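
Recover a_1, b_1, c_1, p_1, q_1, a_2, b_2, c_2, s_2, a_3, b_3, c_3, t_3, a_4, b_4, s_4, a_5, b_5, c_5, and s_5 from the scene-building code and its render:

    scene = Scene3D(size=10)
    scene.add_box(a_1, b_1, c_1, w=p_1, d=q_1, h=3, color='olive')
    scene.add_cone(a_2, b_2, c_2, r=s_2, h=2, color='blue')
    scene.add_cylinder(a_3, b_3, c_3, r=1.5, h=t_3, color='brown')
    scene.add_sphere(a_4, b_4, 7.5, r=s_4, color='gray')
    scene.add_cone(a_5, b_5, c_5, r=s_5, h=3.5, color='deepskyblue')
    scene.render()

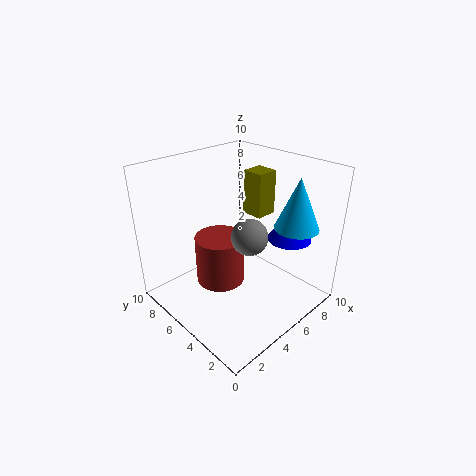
a_1 = 6; b_1 = 4; c_1 = 6.5; p_1 = 1.5; q_1 = 1.5; a_2 = 7.5; b_2 = 2.5; c_2 = 5; s_2 = 1.5; a_3 = 2.5; b_3 = 4; c_3 = 3.5; t_3 = 3; a_4 = 2.5; b_4 = 1.5; s_4 = 1; a_5 = 7.5; b_5 = 2; c_5 = 6; s_5 = 1.5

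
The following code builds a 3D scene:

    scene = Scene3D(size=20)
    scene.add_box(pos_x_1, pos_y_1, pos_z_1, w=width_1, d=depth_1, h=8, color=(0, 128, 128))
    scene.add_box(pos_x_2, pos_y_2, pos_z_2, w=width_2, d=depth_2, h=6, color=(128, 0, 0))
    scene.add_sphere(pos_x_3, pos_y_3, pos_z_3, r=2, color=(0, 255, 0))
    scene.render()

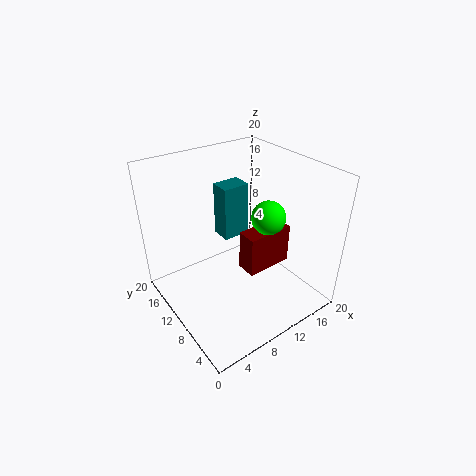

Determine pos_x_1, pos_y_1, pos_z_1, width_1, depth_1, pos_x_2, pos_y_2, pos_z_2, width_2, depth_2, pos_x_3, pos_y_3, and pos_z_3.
pos_x_1 = 10, pos_y_1 = 13, pos_z_1 = 8, width_1 = 4, depth_1 = 3, pos_x_2 = 11, pos_y_2 = 8, pos_z_2 = 4, width_2 = 7, depth_2 = 3, pos_x_3 = 10, pos_y_3 = 4, pos_z_3 = 16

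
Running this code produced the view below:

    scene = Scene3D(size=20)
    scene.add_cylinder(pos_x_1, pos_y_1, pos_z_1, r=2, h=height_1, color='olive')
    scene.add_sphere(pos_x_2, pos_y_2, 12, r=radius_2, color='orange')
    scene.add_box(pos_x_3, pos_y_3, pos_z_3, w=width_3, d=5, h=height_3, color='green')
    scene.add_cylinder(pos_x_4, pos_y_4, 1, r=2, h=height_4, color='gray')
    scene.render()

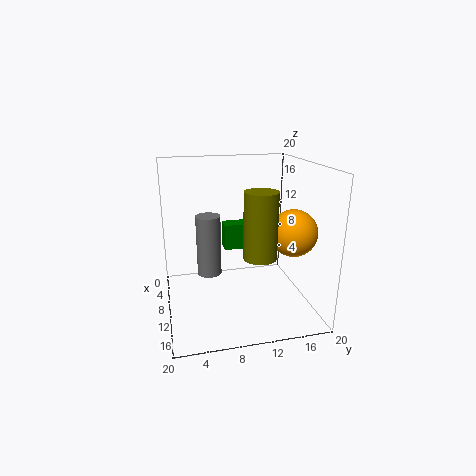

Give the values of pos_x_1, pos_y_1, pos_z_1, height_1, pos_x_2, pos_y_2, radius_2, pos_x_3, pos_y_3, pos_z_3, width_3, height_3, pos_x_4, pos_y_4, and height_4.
pos_x_1 = 17, pos_y_1 = 11, pos_z_1 = 10, height_1 = 8, pos_x_2 = 15, pos_y_2 = 16, radius_2 = 3, pos_x_3 = 14, pos_y_3 = 7, pos_z_3 = 11, width_3 = 2, height_3 = 3, pos_x_4 = 2, pos_y_4 = 7, height_4 = 10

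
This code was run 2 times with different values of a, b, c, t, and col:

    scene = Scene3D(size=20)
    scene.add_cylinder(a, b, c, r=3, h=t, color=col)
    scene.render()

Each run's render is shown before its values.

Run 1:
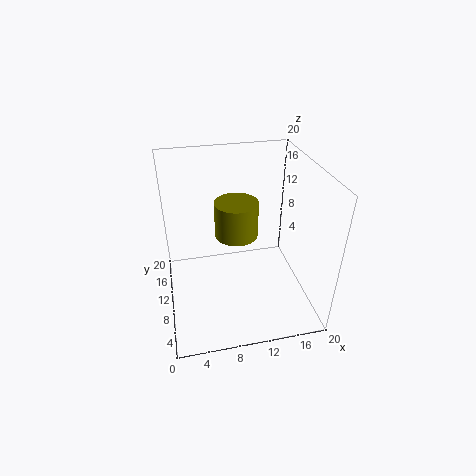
a = 10, b = 11, c = 10, t = 5, col = 'olive'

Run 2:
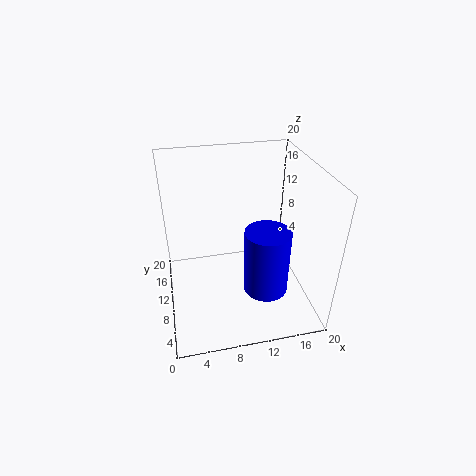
a = 13, b = 6, c = 4, t = 9, col = 'blue'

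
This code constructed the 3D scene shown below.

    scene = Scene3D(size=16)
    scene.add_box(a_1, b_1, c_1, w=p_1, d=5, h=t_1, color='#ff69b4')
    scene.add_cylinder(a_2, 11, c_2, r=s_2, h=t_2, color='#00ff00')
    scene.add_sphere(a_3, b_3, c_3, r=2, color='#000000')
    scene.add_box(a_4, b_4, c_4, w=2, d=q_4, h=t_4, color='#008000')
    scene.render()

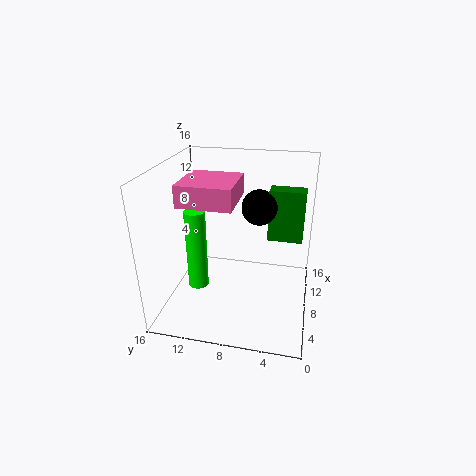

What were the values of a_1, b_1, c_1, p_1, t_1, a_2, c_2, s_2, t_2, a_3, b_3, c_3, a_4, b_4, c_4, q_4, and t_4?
a_1 = 1, b_1 = 7, c_1 = 14, p_1 = 5, t_1 = 2, a_2 = 3, c_2 = 5, s_2 = 1, t_2 = 8, a_3 = 10, b_3 = 6, c_3 = 11, a_4 = 10, b_4 = 1, c_4 = 7, q_4 = 4, t_4 = 6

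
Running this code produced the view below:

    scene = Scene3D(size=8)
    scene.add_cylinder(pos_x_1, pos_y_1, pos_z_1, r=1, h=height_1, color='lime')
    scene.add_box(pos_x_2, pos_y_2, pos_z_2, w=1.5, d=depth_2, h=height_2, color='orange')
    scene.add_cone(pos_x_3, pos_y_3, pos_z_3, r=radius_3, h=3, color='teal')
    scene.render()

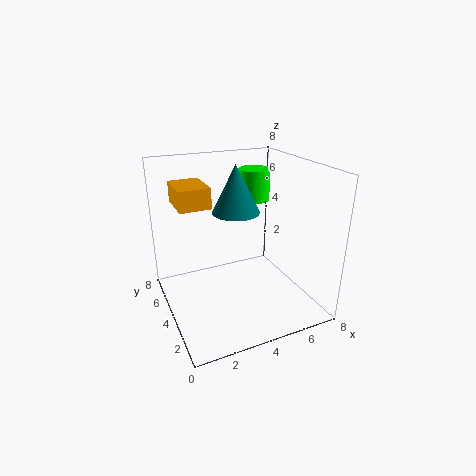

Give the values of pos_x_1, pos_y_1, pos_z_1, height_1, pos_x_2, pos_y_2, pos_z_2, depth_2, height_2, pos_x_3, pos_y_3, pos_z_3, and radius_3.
pos_x_1 = 6.5; pos_y_1 = 7; pos_z_1 = 5; height_1 = 2; pos_x_2 = 0.5; pos_y_2 = 2.5; pos_z_2 = 6.5; depth_2 = 2; height_2 = 1; pos_x_3 = 5; pos_y_3 = 6.5; pos_z_3 = 4.5; radius_3 = 1.5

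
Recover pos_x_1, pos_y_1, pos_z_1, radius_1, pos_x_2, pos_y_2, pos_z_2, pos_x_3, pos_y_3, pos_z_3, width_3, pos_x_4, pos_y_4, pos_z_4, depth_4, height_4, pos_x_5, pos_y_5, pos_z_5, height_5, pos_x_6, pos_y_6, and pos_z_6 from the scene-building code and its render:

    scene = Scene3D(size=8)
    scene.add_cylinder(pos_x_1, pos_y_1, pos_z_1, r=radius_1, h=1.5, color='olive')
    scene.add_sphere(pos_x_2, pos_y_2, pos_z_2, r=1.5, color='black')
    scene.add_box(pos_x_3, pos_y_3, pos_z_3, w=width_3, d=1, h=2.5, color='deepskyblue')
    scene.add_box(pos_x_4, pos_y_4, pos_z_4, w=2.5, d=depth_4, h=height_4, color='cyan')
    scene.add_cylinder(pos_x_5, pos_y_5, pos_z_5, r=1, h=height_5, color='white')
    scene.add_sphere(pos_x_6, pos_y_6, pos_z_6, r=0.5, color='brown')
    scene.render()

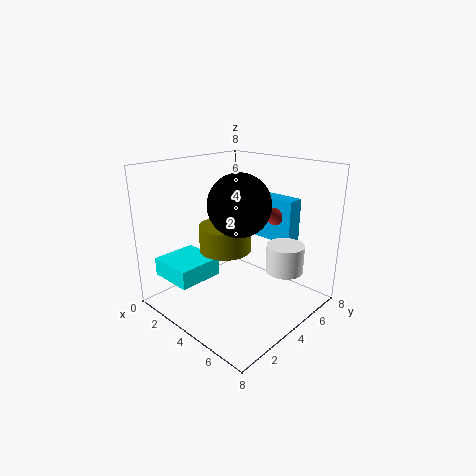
pos_x_1 = 3; pos_y_1 = 4; pos_z_1 = 3; radius_1 = 1.5; pos_x_2 = 5.5; pos_y_2 = 2.5; pos_z_2 = 6.5; pos_x_3 = 3.5; pos_y_3 = 6; pos_z_3 = 3.5; width_3 = 2.5; pos_x_4 = 1; pos_y_4 = 0.5; pos_z_4 = 2; depth_4 = 2.5; height_4 = 1; pos_x_5 = 6.5; pos_y_5 = 5; pos_z_5 = 2.5; height_5 = 1.5; pos_x_6 = 5; pos_y_6 = 6; pos_z_6 = 5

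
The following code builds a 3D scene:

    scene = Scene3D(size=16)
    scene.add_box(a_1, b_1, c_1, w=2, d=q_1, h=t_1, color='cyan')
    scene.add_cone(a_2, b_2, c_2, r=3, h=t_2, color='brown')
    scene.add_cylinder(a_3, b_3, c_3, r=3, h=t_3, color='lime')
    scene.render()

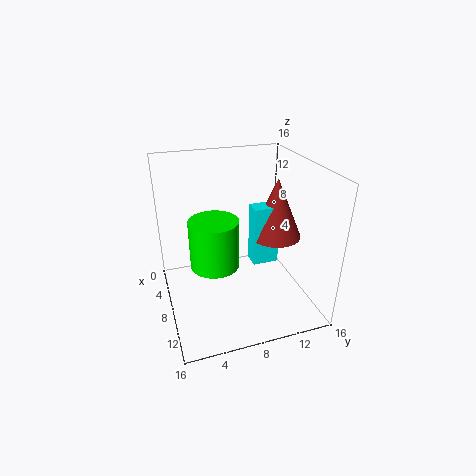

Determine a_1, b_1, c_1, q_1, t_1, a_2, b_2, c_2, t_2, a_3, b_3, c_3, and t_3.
a_1 = 6
b_1 = 10
c_1 = 4
q_1 = 3
t_1 = 7
a_2 = 7
b_2 = 13
c_2 = 7
t_2 = 7
a_3 = 5
b_3 = 6
c_3 = 3
t_3 = 6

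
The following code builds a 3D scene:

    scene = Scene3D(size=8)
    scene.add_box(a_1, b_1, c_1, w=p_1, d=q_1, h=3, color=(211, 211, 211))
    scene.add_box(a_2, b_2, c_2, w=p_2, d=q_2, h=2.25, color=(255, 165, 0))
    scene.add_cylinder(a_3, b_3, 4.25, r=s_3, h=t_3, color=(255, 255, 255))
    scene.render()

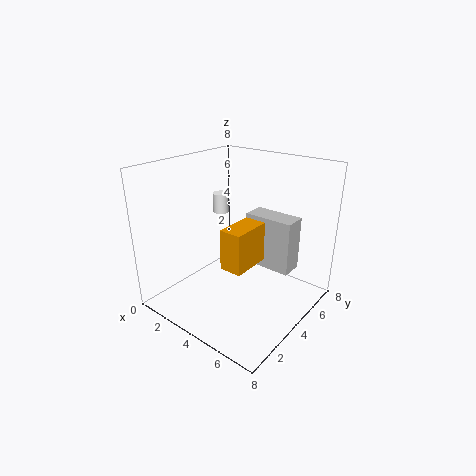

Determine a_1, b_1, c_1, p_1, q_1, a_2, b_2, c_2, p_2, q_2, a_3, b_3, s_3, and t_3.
a_1 = 4, b_1 = 4.75, c_1 = 2.25, p_1 = 2.75, q_1 = 1.25, a_2 = 4, b_2 = 2.5, c_2 = 2.75, p_2 = 1.25, q_2 = 2.5, a_3 = 1, b_3 = 6, s_3 = 0.5, t_3 = 1.25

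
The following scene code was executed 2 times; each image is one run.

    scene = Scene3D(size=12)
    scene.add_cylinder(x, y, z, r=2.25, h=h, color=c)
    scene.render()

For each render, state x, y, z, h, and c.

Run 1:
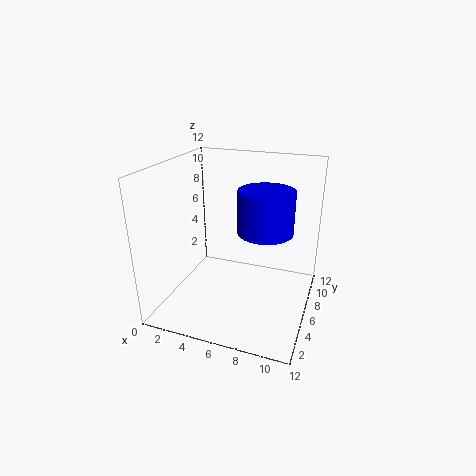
x = 8.25, y = 6.25, z = 6.75, h = 3.5, c = 'blue'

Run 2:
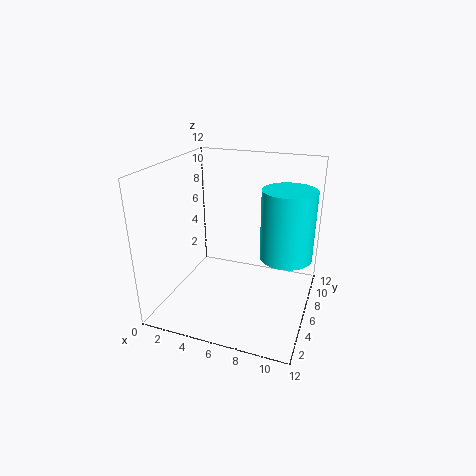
x = 9.75, y = 7.75, z = 4, h = 6, c = 'cyan'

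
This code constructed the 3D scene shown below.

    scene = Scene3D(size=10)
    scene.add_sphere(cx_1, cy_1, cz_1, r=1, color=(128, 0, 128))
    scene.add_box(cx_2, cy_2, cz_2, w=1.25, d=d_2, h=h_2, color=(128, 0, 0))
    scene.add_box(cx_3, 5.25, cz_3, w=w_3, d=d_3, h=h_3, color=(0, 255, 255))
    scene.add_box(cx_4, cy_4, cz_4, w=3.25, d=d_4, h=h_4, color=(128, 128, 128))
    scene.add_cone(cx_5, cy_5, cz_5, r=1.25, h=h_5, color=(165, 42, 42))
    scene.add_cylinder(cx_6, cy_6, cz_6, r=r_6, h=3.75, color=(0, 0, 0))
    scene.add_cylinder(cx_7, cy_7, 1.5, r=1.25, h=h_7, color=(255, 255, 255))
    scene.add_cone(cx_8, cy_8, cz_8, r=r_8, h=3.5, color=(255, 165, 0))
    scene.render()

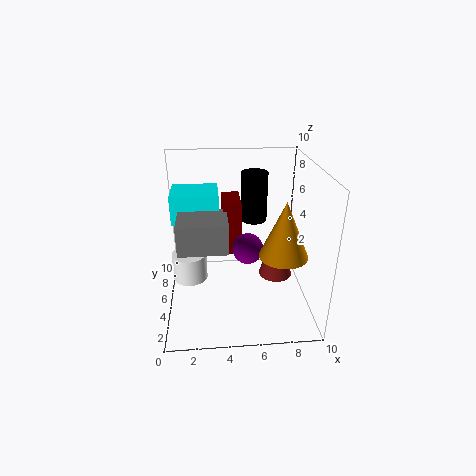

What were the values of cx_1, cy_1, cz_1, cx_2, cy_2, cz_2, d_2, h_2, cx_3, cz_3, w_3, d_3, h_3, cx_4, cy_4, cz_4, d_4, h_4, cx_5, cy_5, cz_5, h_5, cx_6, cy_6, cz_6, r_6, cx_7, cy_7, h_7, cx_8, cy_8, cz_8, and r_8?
cx_1 = 5.5, cy_1 = 3.5, cz_1 = 5, cx_2 = 4, cy_2 = 5, cz_2 = 3.75, d_2 = 2.5, h_2 = 3.75, cx_3 = 0.5, cz_3 = 6, w_3 = 3.25, d_3 = 2.75, h_3 = 2, cx_4 = 1, cy_4 = 2.75, cz_4 = 5, d_4 = 2.75, h_4 = 2, cx_5 = 8, cy_5 = 6, cz_5 = 1.25, h_5 = 4.5, cx_6 = 6.5, cy_6 = 8, cz_6 = 5, r_6 = 1, cx_7 = 1.5, cy_7 = 5.75, h_7 = 2, cx_8 = 7.5, cy_8 = 2, cz_8 = 5.25, r_8 = 1.5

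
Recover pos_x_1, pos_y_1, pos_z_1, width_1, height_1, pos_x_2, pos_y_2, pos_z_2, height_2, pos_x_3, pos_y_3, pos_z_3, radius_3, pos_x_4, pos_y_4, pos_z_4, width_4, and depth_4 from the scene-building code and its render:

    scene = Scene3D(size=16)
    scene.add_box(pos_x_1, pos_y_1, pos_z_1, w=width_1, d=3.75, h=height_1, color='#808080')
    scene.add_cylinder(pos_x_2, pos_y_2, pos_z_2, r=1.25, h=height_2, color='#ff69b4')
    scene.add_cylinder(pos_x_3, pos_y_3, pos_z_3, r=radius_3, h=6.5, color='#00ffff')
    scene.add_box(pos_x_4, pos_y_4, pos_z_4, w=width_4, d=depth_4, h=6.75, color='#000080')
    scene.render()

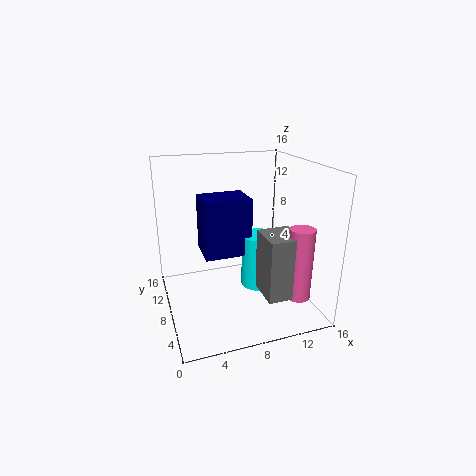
pos_x_1 = 9, pos_y_1 = 1.25, pos_z_1 = 3.5, width_1 = 3.5, height_1 = 6.5, pos_x_2 = 12.5, pos_y_2 = 2, pos_z_2 = 3.25, height_2 = 7.5, pos_x_3 = 11, pos_y_3 = 9.25, pos_z_3 = 1, radius_3 = 2, pos_x_4 = 4.5, pos_y_4 = 8.75, pos_z_4 = 5.25, width_4 = 5.5, depth_4 = 4.25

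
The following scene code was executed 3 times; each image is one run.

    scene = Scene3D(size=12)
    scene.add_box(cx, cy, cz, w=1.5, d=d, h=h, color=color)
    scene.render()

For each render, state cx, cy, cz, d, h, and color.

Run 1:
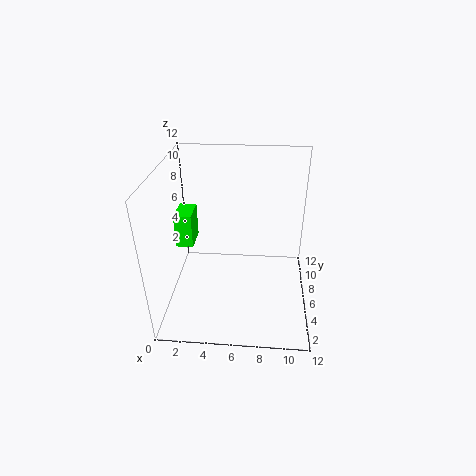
cx = 0.5, cy = 6.5, cz = 4.5, d = 2.5, h = 3, color = 'lime'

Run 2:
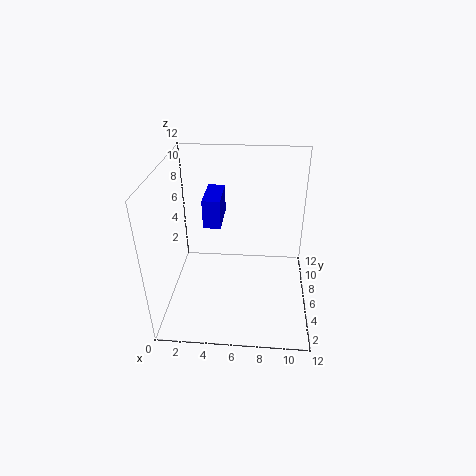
cx = 3, cy = 6.5, cz = 6.5, d = 3.5, h = 2.5, color = 'blue'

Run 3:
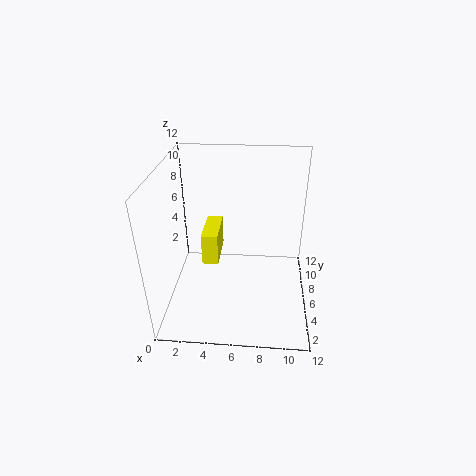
cx = 2.5, cy = 7.5, cz = 2, d = 4, h = 3, color = 'yellow'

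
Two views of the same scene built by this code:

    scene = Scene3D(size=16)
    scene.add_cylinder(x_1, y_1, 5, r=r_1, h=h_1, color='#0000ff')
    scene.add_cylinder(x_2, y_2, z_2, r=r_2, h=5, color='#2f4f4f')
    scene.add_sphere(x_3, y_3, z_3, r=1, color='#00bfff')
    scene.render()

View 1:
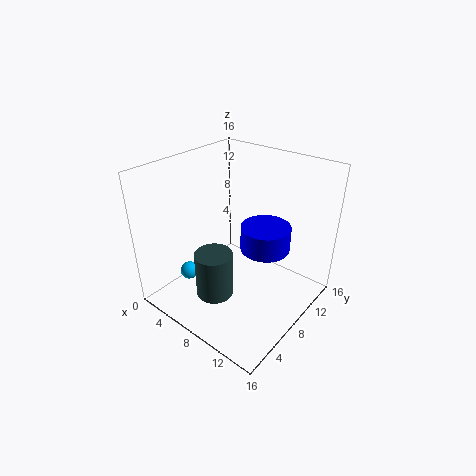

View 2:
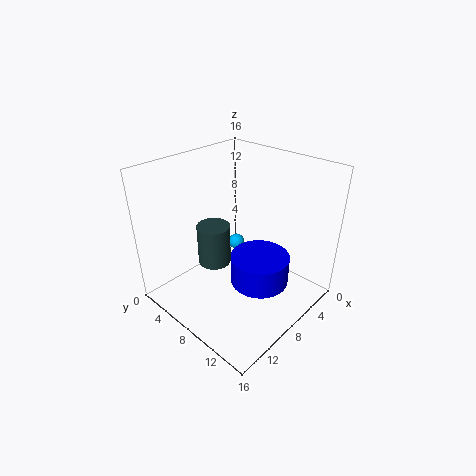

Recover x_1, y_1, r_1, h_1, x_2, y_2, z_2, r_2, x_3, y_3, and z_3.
x_1 = 9, y_1 = 12, r_1 = 3, h_1 = 3, x_2 = 8, y_2 = 4, z_2 = 3, r_2 = 2, x_3 = 4, y_3 = 4, z_3 = 4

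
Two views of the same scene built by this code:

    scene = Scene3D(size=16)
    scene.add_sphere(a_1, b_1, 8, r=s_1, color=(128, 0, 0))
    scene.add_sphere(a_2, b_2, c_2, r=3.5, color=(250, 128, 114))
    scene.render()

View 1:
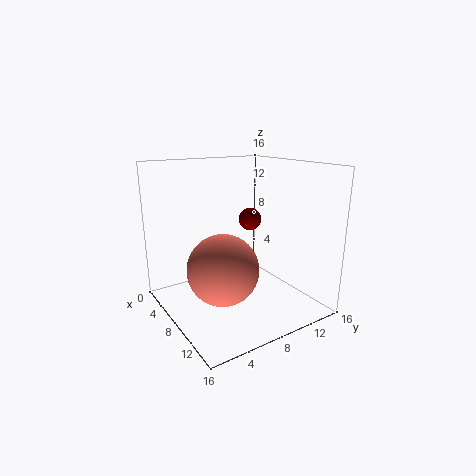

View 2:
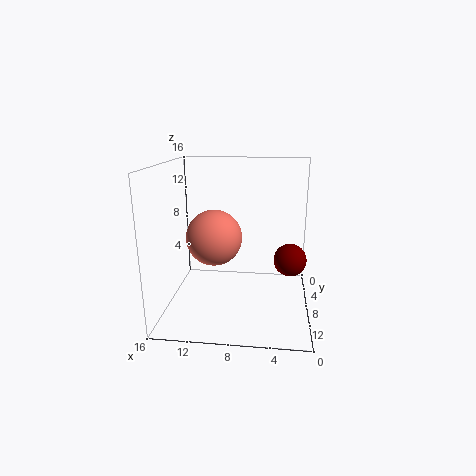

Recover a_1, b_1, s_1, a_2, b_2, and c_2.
a_1 = 2.5; b_1 = 13.5; s_1 = 1.5; a_2 = 11.5; b_2 = 4; c_2 = 6.5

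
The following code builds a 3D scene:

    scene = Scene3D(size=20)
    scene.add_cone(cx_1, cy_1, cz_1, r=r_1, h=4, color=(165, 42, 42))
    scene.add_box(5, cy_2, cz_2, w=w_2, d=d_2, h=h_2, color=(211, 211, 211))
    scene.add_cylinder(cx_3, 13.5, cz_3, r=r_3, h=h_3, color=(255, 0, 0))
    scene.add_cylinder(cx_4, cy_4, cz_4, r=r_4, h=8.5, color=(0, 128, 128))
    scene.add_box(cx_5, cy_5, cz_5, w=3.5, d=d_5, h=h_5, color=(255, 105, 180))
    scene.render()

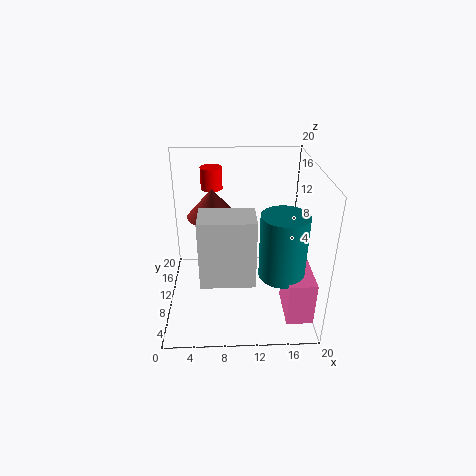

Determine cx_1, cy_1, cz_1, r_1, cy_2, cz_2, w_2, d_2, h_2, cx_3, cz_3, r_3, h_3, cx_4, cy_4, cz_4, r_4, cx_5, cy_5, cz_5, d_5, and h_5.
cx_1 = 6.5; cy_1 = 12; cz_1 = 12.5; r_1 = 3.5; cy_2 = 3.5; cz_2 = 6.5; w_2 = 7; d_2 = 4.5; h_2 = 9; cx_3 = 6.5; cz_3 = 16; r_3 = 1.5; h_3 = 3; cx_4 = 15.5; cy_4 = 5.5; cz_4 = 7; r_4 = 3; cx_5 = 16; cy_5 = 2; cz_5 = 1.5; d_5 = 6; h_5 = 6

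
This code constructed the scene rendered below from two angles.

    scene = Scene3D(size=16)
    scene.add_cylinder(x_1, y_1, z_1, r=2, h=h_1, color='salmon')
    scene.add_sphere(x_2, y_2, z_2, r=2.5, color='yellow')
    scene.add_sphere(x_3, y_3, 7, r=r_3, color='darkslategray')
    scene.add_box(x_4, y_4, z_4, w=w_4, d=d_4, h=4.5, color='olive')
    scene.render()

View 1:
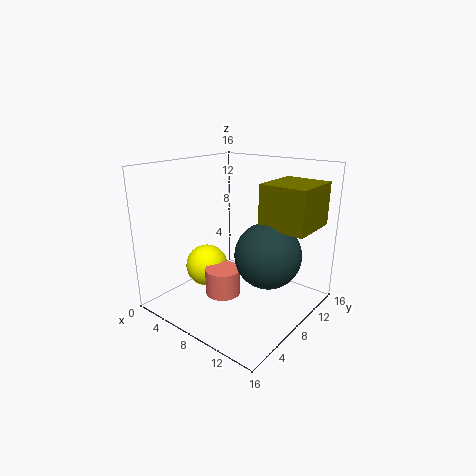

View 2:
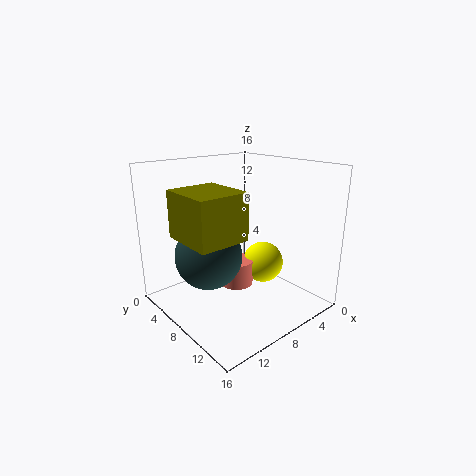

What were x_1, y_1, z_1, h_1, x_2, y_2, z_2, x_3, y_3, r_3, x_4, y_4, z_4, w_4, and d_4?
x_1 = 7, y_1 = 6.5, z_1 = 1.5, h_1 = 3, x_2 = 3.5, y_2 = 7.5, z_2 = 3.5, x_3 = 12, y_3 = 8, r_3 = 3.5, x_4 = 11, y_4 = 7.5, z_4 = 10, w_4 = 5, d_4 = 5.5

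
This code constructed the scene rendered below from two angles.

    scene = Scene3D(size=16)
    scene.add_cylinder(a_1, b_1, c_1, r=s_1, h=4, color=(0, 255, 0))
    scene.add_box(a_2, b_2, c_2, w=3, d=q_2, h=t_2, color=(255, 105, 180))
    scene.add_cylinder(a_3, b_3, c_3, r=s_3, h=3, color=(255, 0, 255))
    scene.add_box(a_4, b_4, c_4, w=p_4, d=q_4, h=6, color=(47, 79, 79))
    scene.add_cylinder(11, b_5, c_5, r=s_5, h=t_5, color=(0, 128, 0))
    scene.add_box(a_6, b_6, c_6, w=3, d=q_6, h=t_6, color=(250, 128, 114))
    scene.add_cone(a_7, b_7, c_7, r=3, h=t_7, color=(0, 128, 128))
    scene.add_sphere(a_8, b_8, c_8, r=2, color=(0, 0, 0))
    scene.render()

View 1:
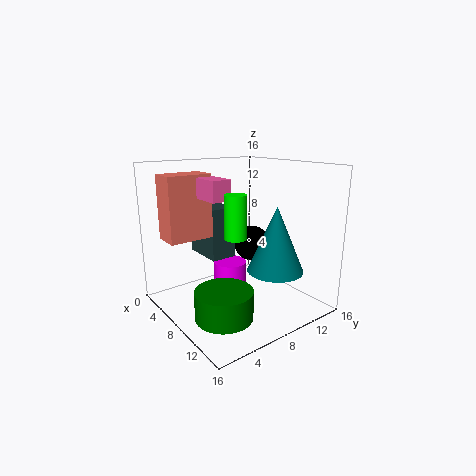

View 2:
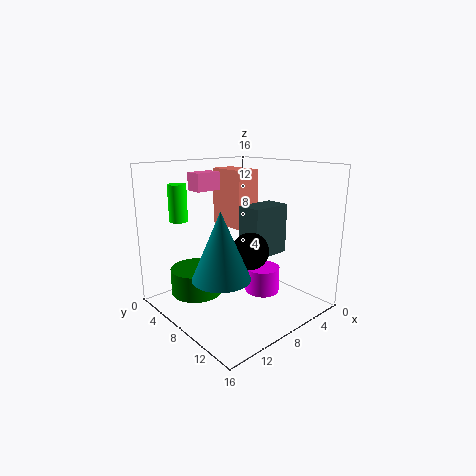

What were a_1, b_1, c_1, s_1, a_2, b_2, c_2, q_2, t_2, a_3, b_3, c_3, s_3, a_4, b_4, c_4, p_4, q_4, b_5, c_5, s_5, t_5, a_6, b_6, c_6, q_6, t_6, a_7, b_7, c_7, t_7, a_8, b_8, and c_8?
a_1 = 13
b_1 = 4
c_1 = 10
s_1 = 1
a_2 = 8
b_2 = 3
c_2 = 13
q_2 = 2
t_2 = 2
a_3 = 5
b_3 = 9
c_3 = 1
s_3 = 2
a_4 = 1
b_4 = 6
c_4 = 5
p_4 = 5
q_4 = 3
b_5 = 4
c_5 = 1
s_5 = 3
t_5 = 3
a_6 = 3
b_6 = 1
c_6 = 8
q_6 = 5
t_6 = 7
a_7 = 12
b_7 = 10
c_7 = 5
t_7 = 7
a_8 = 8
b_8 = 10
c_8 = 7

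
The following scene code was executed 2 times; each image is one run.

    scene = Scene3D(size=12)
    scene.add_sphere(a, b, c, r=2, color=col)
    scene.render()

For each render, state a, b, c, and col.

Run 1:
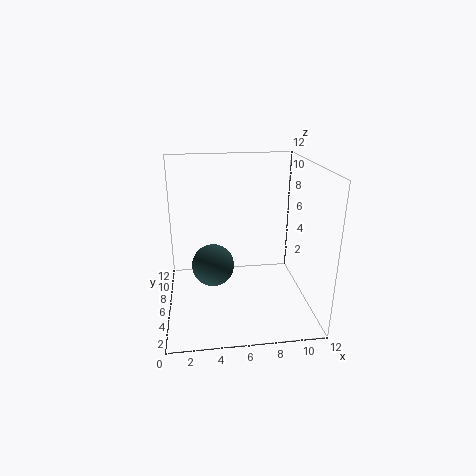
a = 4, b = 9, c = 2, col = 'darkslategray'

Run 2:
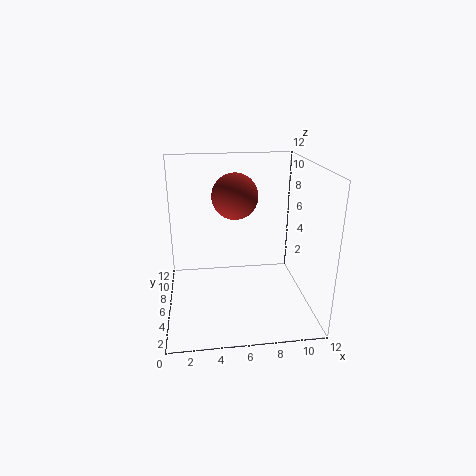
a = 6, b = 8, c = 9, col = 'brown'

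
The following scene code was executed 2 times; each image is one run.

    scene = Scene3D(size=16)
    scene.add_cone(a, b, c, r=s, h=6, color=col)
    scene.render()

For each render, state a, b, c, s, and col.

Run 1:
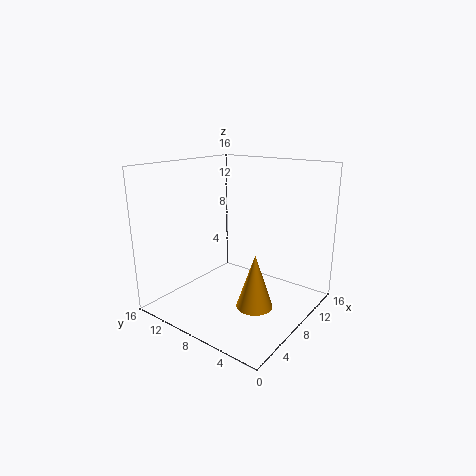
a = 7; b = 5; c = 1; s = 2; col = 'orange'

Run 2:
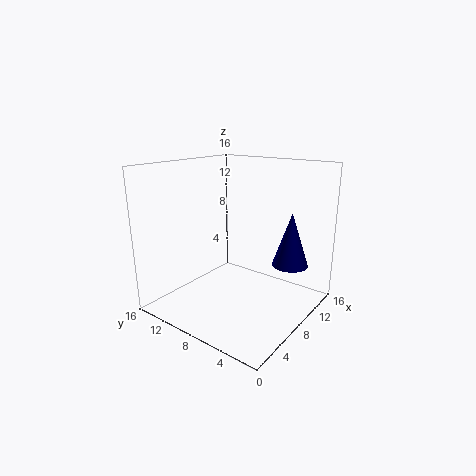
a = 11; b = 3; c = 5; s = 2; col = 'navy'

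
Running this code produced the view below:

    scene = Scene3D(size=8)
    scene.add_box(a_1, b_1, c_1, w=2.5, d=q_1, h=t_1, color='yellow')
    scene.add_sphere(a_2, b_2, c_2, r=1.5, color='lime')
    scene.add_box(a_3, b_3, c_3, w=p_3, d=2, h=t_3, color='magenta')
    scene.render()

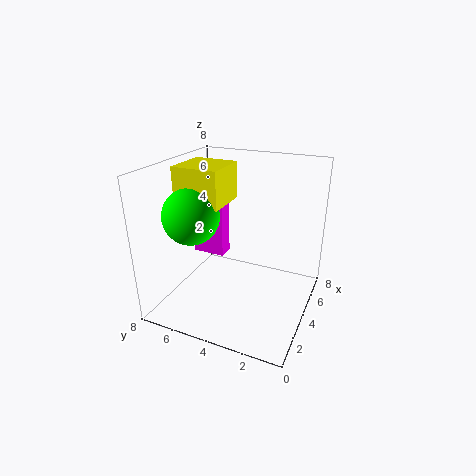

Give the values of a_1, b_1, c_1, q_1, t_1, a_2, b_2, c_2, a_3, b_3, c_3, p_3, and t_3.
a_1 = 2.5; b_1 = 4.5; c_1 = 6; q_1 = 2.5; t_1 = 2; a_2 = 2.5; b_2 = 6; c_2 = 5.5; a_3 = 5; b_3 = 5.5; c_3 = 2; p_3 = 1; t_3 = 3.5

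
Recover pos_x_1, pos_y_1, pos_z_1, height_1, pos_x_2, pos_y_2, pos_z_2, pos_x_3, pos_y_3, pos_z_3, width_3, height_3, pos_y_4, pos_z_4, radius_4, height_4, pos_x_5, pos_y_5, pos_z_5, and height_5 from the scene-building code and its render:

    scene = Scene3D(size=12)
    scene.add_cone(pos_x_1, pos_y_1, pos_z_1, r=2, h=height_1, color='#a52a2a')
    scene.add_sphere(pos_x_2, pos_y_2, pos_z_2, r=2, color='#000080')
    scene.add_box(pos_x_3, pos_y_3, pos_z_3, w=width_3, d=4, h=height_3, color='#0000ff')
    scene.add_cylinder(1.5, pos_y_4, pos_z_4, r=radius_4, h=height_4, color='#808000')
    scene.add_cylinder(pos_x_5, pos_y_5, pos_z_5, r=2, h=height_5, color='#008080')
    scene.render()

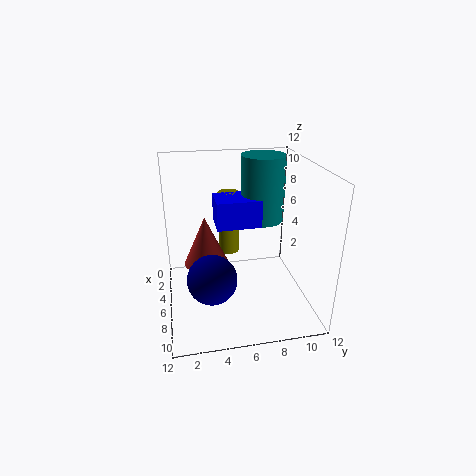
pos_x_1 = 3.5, pos_y_1 = 3.5, pos_z_1 = 2.5, height_1 = 4.5, pos_x_2 = 8, pos_y_2 = 3.5, pos_z_2 = 3.5, pos_x_3 = 1.5, pos_y_3 = 4.5, pos_z_3 = 6, width_3 = 3, height_3 = 2.5, pos_y_4 = 6, pos_z_4 = 2.5, radius_4 = 1, height_4 = 6, pos_x_5 = 2.5, pos_y_5 = 9, pos_z_5 = 6, height_5 = 6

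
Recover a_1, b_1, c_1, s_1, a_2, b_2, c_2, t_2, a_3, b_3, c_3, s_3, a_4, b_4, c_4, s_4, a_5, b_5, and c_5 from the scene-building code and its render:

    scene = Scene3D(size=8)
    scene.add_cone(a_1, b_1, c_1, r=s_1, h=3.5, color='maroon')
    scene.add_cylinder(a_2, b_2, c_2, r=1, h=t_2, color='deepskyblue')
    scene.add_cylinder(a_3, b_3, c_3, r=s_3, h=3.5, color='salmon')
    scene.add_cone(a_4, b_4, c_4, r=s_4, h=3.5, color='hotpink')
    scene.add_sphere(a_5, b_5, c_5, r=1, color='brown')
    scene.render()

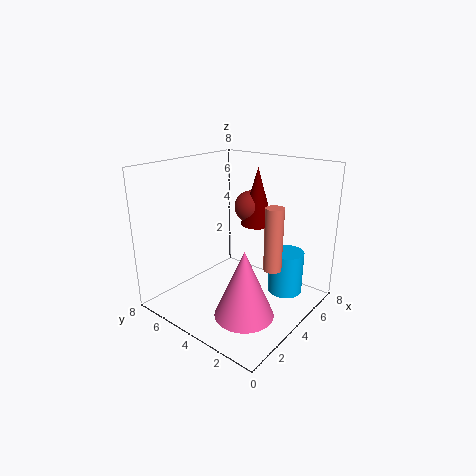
a_1 = 6.5; b_1 = 4.5; c_1 = 4; s_1 = 1; a_2 = 6; b_2 = 2; c_2 = 0.5; t_2 = 2.5; a_3 = 4.5; b_3 = 2; c_3 = 2.5; s_3 = 0.5; a_4 = 2; b_4 = 2; c_4 = 1; s_4 = 1.5; a_5 = 6.5; b_5 = 5; c_5 = 5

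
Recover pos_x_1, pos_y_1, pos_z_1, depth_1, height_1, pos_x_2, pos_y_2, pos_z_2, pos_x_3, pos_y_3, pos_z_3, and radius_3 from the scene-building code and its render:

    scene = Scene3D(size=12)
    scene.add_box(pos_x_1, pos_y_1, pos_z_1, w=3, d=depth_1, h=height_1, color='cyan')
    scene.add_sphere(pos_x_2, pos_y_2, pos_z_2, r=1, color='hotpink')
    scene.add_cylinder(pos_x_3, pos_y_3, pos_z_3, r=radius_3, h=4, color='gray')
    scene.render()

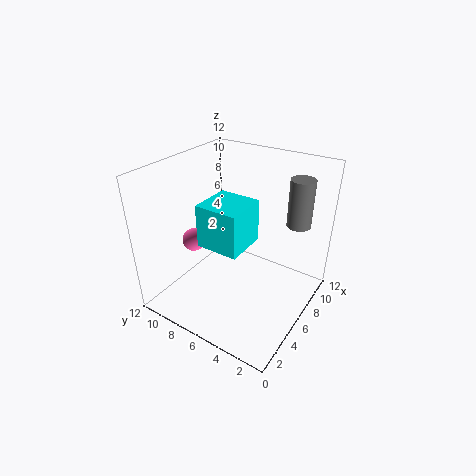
pos_x_1 = 1; pos_y_1 = 3; pos_z_1 = 8; depth_1 = 3; height_1 = 3; pos_x_2 = 5; pos_y_2 = 10; pos_z_2 = 5; pos_x_3 = 9; pos_y_3 = 2; pos_z_3 = 7; radius_3 = 1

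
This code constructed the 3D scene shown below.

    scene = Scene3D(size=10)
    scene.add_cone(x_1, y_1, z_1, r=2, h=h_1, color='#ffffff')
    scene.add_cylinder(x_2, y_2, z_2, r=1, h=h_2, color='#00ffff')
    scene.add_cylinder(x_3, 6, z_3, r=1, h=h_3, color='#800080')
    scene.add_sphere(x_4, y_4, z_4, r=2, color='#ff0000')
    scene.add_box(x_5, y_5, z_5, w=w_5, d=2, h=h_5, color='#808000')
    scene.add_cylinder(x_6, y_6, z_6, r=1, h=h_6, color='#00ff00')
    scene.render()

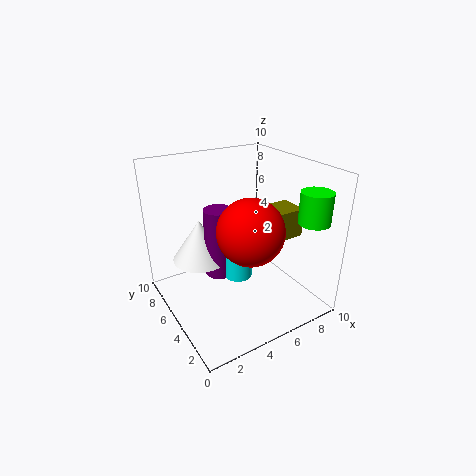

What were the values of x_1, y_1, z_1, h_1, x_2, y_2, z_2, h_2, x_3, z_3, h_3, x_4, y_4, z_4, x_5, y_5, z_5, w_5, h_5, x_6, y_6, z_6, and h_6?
x_1 = 3; y_1 = 7; z_1 = 3; h_1 = 3; x_2 = 5; y_2 = 5; z_2 = 2; h_2 = 2; x_3 = 4; z_3 = 2; h_3 = 5; x_4 = 4; y_4 = 2; z_4 = 7; x_5 = 7; y_5 = 3; z_5 = 5; w_5 = 2; h_5 = 2; x_6 = 8; y_6 = 1; z_6 = 7; h_6 = 2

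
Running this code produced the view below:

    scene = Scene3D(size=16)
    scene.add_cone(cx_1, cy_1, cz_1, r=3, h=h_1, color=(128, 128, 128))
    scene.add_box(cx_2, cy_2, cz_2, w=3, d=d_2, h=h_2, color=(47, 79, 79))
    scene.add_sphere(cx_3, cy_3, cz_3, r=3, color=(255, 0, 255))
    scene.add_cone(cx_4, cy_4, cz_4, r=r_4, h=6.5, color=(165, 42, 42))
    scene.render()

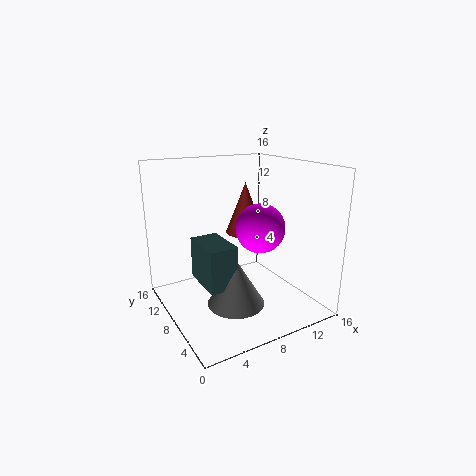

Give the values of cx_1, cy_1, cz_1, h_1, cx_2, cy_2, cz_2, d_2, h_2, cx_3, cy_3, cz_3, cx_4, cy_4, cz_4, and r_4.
cx_1 = 6
cy_1 = 5
cz_1 = 2
h_1 = 5
cx_2 = 3
cy_2 = 4.5
cz_2 = 4
d_2 = 5
h_2 = 4.5
cx_3 = 12
cy_3 = 9.5
cz_3 = 8
cx_4 = 12
cy_4 = 13
cz_4 = 6.5
r_4 = 2.5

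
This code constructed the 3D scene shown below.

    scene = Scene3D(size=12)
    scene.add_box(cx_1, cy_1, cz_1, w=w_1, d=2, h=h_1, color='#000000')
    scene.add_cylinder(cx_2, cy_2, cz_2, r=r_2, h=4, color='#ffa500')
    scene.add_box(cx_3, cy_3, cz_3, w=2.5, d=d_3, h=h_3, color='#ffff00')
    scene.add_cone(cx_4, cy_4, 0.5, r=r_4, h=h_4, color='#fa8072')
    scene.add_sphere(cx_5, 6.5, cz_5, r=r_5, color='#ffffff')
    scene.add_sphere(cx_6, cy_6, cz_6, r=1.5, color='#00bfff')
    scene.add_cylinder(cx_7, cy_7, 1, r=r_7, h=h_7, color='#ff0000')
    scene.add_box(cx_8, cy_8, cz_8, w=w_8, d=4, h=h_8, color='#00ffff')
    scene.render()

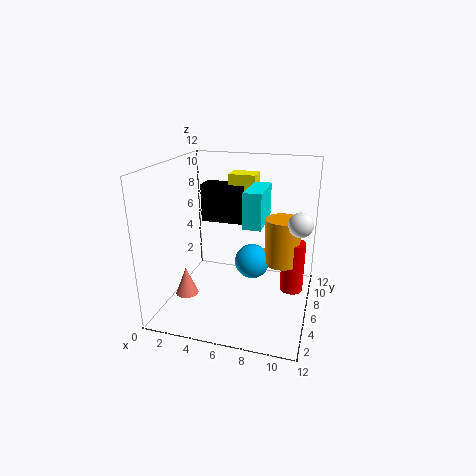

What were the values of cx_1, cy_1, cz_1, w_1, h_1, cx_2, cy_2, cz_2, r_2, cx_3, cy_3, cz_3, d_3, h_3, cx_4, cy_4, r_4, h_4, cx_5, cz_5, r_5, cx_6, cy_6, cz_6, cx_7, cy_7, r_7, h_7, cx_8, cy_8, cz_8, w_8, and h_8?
cx_1 = 1.5
cy_1 = 9
cz_1 = 6
w_1 = 4
h_1 = 3.5
cx_2 = 9.5
cy_2 = 7.5
cz_2 = 3.5
r_2 = 1.5
cx_3 = 4
cy_3 = 9.5
cz_3 = 7
d_3 = 2
h_3 = 3.5
cx_4 = 1.5
cy_4 = 5
r_4 = 1
h_4 = 2.5
cx_5 = 11
cz_5 = 7.5
r_5 = 1
cx_6 = 7
cy_6 = 7
cz_6 = 3.5
cx_7 = 10.5
cy_7 = 7.5
r_7 = 1
h_7 = 4.5
cx_8 = 6.5
cy_8 = 5.5
cz_8 = 7
w_8 = 1.5
h_8 = 3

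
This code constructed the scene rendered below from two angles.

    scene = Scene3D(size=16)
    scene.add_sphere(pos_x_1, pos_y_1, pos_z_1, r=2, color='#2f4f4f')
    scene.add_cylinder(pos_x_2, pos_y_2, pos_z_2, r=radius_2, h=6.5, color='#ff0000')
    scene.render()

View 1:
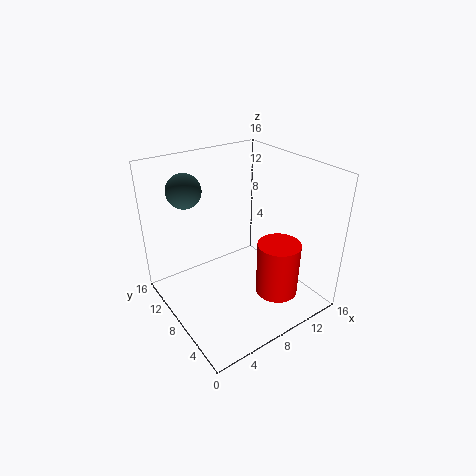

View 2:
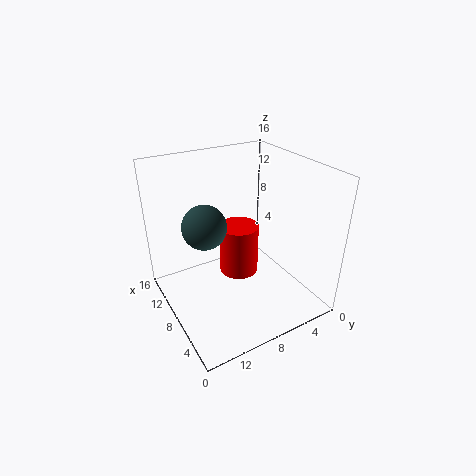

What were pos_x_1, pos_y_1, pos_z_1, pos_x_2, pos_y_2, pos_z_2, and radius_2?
pos_x_1 = 4.5; pos_y_1 = 13.5; pos_z_1 = 12.5; pos_x_2 = 12; pos_y_2 = 5.5; pos_z_2 = 0.5; radius_2 = 2.5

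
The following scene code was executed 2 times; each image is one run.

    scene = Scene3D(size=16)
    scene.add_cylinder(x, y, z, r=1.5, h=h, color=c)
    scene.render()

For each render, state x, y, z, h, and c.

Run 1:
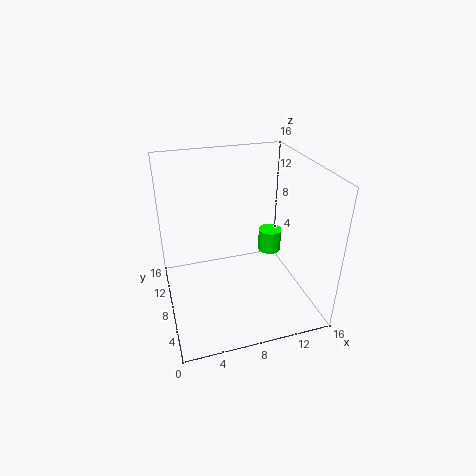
x = 14; y = 13; z = 2.5; h = 3; c = 'lime'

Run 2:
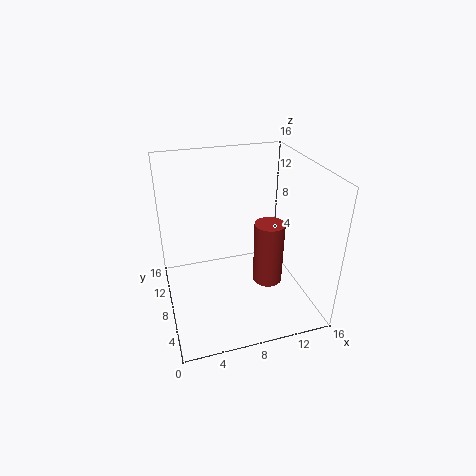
x = 10; y = 4; z = 5; h = 6.5; c = 'brown'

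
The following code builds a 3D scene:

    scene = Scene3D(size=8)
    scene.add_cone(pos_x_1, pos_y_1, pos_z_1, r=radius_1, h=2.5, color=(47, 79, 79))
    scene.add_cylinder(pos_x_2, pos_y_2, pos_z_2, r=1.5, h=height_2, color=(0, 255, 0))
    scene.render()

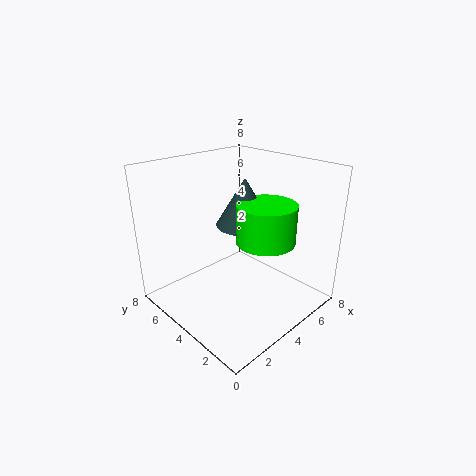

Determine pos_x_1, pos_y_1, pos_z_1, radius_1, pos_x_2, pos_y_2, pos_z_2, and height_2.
pos_x_1 = 4
pos_y_1 = 3.5
pos_z_1 = 5
radius_1 = 1.5
pos_x_2 = 4
pos_y_2 = 2
pos_z_2 = 4.5
height_2 = 2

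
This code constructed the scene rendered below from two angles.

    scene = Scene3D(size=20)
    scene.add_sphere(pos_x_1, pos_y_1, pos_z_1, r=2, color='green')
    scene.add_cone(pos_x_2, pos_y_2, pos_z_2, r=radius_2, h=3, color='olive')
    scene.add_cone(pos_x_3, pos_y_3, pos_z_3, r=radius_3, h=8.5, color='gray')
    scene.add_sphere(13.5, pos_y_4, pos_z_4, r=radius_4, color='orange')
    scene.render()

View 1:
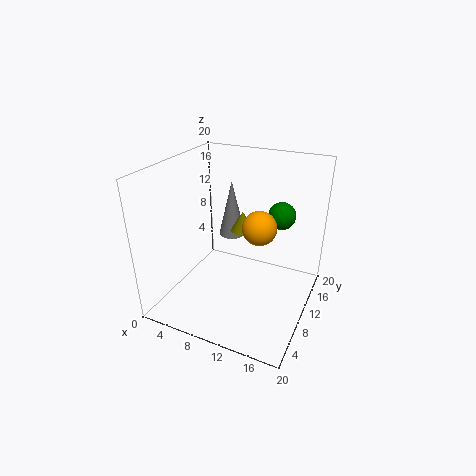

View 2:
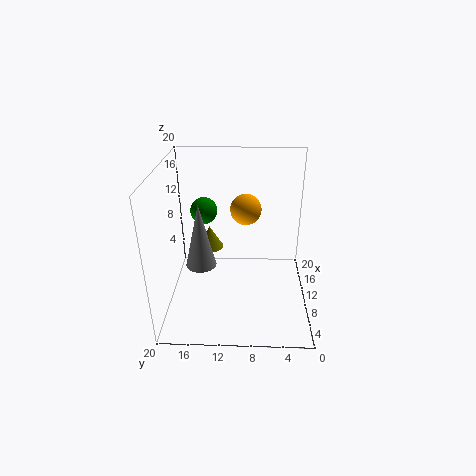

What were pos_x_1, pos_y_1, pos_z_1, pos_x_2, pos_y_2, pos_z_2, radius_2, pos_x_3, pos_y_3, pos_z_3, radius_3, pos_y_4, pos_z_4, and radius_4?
pos_x_1 = 14.5; pos_y_1 = 15.25; pos_z_1 = 12; pos_x_2 = 9; pos_y_2 = 13.75; pos_z_2 = 9.25; radius_2 = 1.75; pos_x_3 = 6.75; pos_y_3 = 14.75; pos_z_3 = 7.75; radius_3 = 2; pos_y_4 = 9; pos_z_4 = 12.75; radius_4 = 2.25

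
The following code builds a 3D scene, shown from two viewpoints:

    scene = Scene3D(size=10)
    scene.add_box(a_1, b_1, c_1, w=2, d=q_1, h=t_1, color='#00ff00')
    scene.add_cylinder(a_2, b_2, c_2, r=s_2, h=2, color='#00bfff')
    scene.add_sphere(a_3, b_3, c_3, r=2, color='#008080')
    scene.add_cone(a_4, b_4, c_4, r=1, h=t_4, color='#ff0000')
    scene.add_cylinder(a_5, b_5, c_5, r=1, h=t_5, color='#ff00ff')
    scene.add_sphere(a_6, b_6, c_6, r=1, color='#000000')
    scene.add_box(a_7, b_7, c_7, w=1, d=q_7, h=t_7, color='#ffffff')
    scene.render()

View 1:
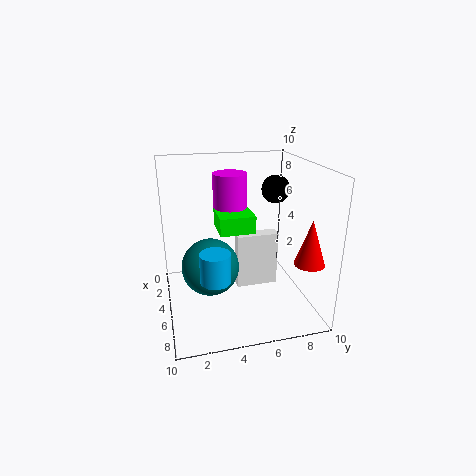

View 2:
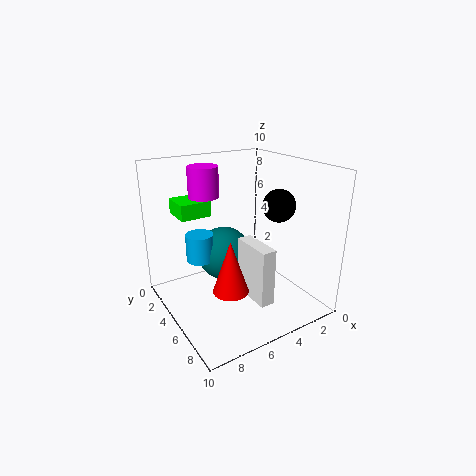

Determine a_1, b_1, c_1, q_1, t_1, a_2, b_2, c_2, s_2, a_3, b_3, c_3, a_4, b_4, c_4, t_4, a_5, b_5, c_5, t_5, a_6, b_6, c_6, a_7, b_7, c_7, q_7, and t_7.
a_1 = 7
b_1 = 3
c_1 = 7
q_1 = 2
t_1 = 1
a_2 = 7
b_2 = 3
c_2 = 3
s_2 = 1
a_3 = 5
b_3 = 3
c_3 = 3
a_4 = 8
b_4 = 9
c_4 = 4
t_4 = 3
a_5 = 7
b_5 = 4
c_5 = 8
t_5 = 2
a_6 = 4
b_6 = 8
c_6 = 8
a_7 = 4
b_7 = 5
c_7 = 1
q_7 = 3
t_7 = 4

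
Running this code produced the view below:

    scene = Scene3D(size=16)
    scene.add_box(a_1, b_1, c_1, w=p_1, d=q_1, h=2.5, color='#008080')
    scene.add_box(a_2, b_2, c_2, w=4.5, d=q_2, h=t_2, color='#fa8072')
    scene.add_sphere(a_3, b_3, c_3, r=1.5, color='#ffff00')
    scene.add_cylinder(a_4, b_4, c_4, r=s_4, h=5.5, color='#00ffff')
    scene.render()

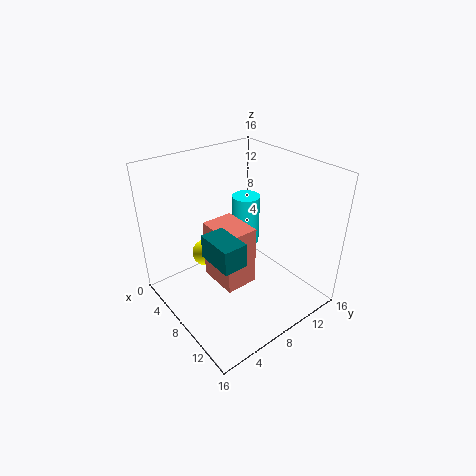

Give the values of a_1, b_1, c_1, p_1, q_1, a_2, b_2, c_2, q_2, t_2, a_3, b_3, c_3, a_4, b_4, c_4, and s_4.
a_1 = 8.5
b_1 = 3
c_1 = 8
p_1 = 4
q_1 = 2.5
a_2 = 6.5
b_2 = 4.5
c_2 = 4
q_2 = 3.5
t_2 = 6.5
a_3 = 5
b_3 = 5.5
c_3 = 5.5
a_4 = 7.5
b_4 = 9.5
c_4 = 7
s_4 = 1.5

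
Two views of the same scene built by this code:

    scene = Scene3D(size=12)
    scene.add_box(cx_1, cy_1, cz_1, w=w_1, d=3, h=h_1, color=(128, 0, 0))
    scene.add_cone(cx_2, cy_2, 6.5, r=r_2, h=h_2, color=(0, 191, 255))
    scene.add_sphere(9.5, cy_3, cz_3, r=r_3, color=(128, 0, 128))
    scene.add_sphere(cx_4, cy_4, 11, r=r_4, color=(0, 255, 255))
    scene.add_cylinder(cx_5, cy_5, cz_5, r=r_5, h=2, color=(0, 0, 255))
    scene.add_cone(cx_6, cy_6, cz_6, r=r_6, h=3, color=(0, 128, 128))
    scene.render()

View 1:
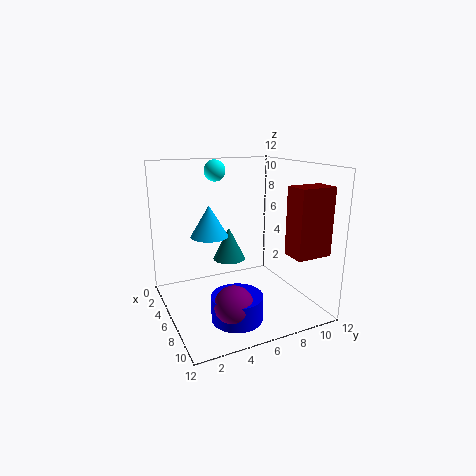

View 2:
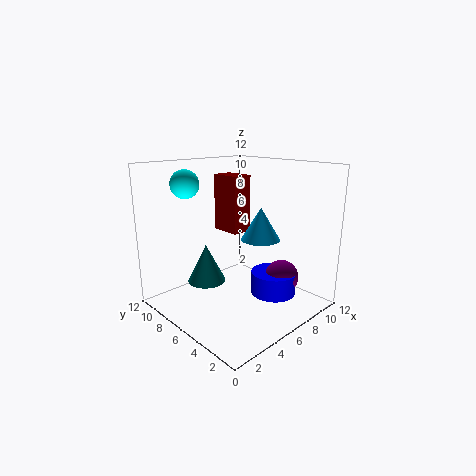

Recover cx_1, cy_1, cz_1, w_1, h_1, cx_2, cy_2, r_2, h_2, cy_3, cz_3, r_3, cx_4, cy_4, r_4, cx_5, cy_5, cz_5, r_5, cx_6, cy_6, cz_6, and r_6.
cx_1 = 8.5; cy_1 = 9; cz_1 = 5; w_1 = 2; h_1 = 5.5; cx_2 = 6; cy_2 = 3.5; r_2 = 1.5; h_2 = 2.5; cy_3 = 4; cz_3 = 2; r_3 = 1.5; cx_4 = 1; cy_4 = 6; r_4 = 1; cx_5 = 9; cy_5 = 4.5; cz_5 = 0.5; r_5 = 2; cx_6 = 3; cy_6 = 6.5; cz_6 = 3; r_6 = 1.5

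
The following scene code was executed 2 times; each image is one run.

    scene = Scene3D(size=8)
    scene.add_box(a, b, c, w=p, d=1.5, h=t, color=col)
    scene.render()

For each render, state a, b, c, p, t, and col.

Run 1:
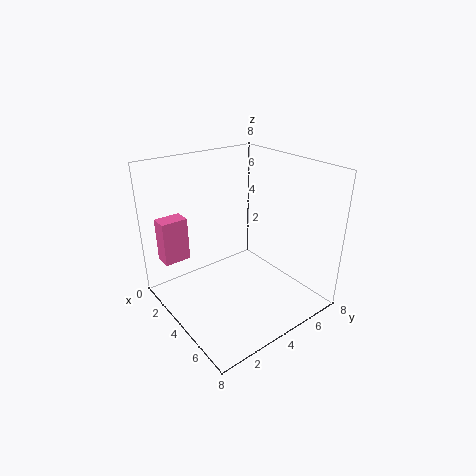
a = 1
b = 0.5
c = 2.5
p = 1
t = 2.5
col = 'hotpink'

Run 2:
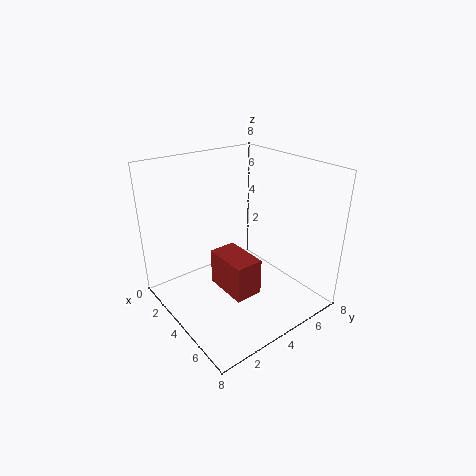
a = 3.5
b = 2.5
c = 1.5
p = 2.5
t = 2
col = 'brown'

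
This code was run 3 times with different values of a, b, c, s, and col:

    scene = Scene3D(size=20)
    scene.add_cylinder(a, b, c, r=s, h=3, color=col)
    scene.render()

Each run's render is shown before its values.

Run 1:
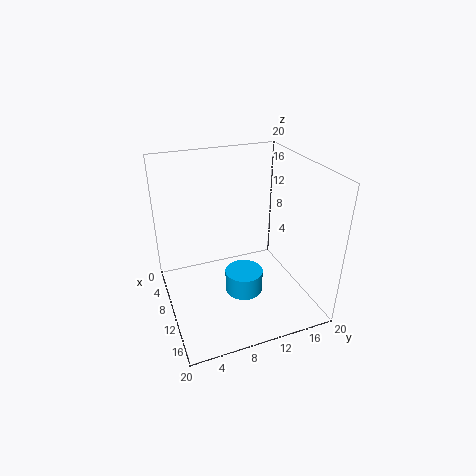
a = 13.5
b = 9.5
c = 4
s = 2.5
col = 'deepskyblue'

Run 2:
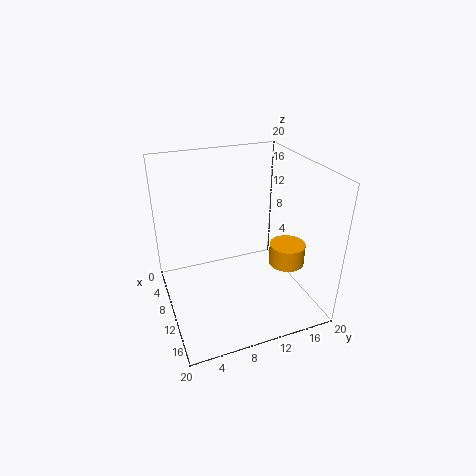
a = 12.5
b = 16.5
c = 6
s = 2.5
col = 'orange'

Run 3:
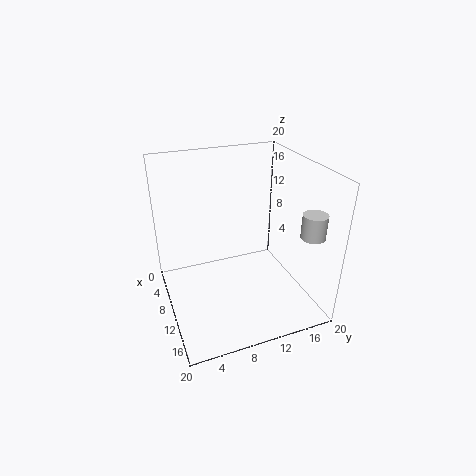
a = 18
b = 16.5
c = 13
s = 1.5
col = 'lightgray'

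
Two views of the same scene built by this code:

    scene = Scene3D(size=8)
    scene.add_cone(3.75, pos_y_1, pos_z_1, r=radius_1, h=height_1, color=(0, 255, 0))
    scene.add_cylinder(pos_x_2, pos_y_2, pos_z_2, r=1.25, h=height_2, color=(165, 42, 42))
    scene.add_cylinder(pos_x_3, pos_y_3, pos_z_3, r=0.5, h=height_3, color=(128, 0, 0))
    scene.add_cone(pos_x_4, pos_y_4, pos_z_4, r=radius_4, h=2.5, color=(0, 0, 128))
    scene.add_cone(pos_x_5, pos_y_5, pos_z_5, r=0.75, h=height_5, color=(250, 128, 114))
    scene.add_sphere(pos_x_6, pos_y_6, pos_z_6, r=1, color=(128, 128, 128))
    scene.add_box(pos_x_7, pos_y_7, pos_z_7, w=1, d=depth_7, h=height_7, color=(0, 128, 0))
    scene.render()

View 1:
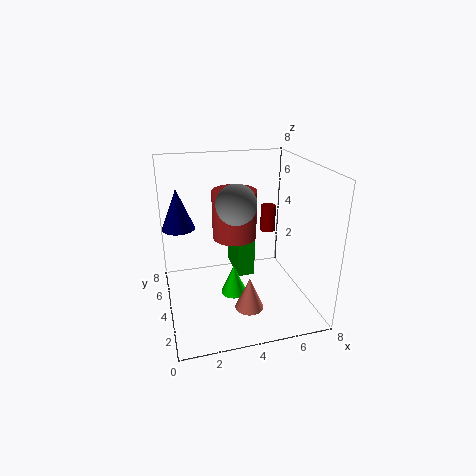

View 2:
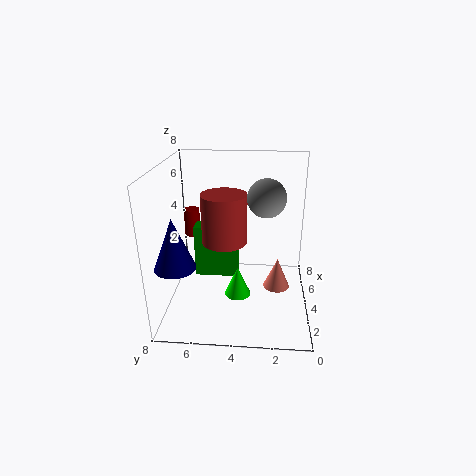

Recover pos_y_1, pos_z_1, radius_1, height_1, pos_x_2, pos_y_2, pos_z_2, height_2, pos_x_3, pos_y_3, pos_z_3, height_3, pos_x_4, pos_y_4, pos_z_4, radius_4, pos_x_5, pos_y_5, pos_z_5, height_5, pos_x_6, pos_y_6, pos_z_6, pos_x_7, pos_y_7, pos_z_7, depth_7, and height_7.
pos_y_1 = 4; pos_z_1 = 0.5; radius_1 = 0.75; height_1 = 1.75; pos_x_2 = 4; pos_y_2 = 4.75; pos_z_2 = 3.75; height_2 = 2.75; pos_x_3 = 7; pos_y_3 = 7.25; pos_z_3 = 2.75; height_3 = 1.75; pos_x_4 = 1; pos_y_4 = 6.75; pos_z_4 = 3.75; radius_4 = 1; pos_x_5 = 4; pos_y_5 = 1.75; pos_z_5 = 1; height_5 = 1.75; pos_x_6 = 3.5; pos_y_6 = 2.5; pos_z_6 = 6.5; pos_x_7 = 4; pos_y_7 = 4; pos_z_7 = 1.5; depth_7 = 2.5; height_7 = 3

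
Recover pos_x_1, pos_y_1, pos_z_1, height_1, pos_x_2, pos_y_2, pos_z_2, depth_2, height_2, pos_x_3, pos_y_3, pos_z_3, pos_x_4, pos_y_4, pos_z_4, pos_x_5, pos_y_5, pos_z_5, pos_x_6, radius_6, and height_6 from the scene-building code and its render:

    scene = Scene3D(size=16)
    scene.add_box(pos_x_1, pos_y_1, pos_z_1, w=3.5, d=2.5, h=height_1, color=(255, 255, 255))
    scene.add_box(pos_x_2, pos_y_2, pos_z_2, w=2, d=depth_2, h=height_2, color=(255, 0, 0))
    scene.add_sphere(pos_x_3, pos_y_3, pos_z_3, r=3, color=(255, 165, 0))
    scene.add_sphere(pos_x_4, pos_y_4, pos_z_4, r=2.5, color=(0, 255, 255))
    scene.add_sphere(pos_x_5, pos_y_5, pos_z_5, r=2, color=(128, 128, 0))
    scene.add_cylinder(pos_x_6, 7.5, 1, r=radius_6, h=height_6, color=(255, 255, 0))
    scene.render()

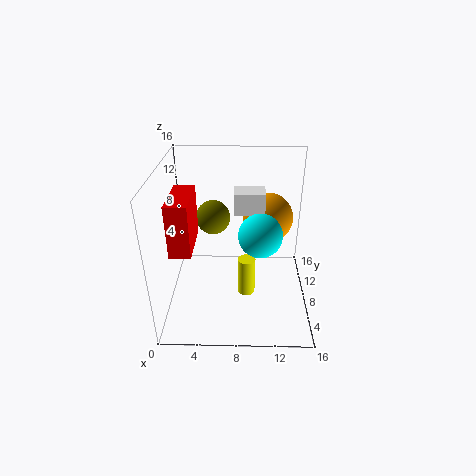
pos_x_1 = 7.5; pos_y_1 = 9.5; pos_z_1 = 10; height_1 = 2.5; pos_x_2 = 2; pos_y_2 = 1; pos_z_2 = 10; depth_2 = 5; height_2 = 5; pos_x_3 = 11.5; pos_y_3 = 12; pos_z_3 = 8.5; pos_x_4 = 10.5; pos_y_4 = 8.5; pos_z_4 = 8; pos_x_5 = 5; pos_y_5 = 11; pos_z_5 = 9; pos_x_6 = 9; radius_6 = 1; height_6 = 4.5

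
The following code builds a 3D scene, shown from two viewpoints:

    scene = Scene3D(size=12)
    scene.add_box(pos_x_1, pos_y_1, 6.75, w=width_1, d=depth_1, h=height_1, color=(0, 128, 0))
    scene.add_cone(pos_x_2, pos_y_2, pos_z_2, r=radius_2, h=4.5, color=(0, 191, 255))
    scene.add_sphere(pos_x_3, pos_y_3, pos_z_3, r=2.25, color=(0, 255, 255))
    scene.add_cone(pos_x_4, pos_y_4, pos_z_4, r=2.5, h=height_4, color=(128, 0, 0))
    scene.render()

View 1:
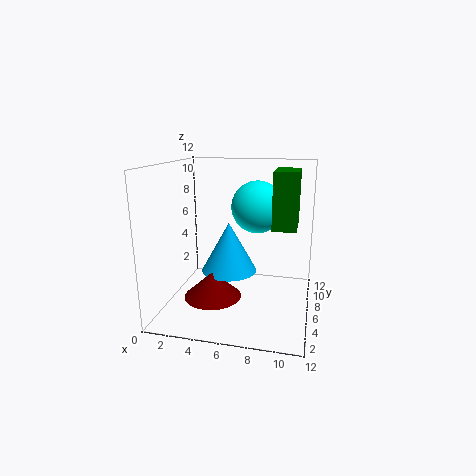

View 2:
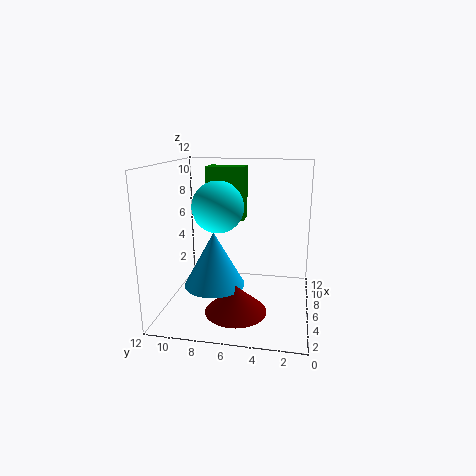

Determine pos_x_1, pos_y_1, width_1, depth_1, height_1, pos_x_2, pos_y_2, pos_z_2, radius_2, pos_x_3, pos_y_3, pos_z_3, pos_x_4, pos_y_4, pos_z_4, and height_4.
pos_x_1 = 8.75, pos_y_1 = 6, width_1 = 2, depth_1 = 3.5, height_1 = 4.75, pos_x_2 = 4.75, pos_y_2 = 7.75, pos_z_2 = 2.25, radius_2 = 2.5, pos_x_3 = 7.25, pos_y_3 = 8, pos_z_3 = 8.25, pos_x_4 = 3.75, pos_y_4 = 5.75, pos_z_4 = 0.5, height_4 = 2.25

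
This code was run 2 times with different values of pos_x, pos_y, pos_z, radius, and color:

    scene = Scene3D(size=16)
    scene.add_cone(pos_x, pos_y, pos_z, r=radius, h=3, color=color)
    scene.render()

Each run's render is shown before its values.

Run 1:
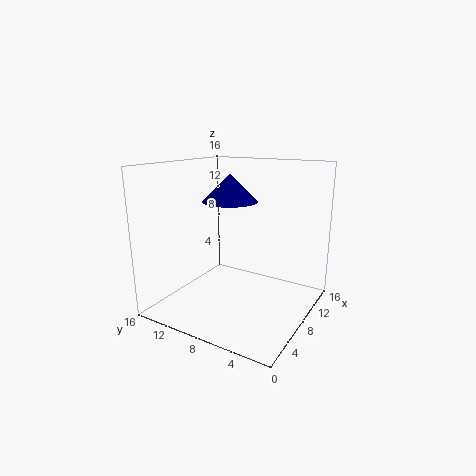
pos_x = 8, pos_y = 9, pos_z = 12, radius = 3, color = 'navy'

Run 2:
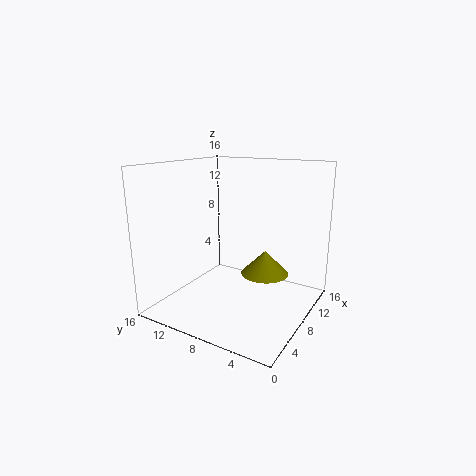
pos_x = 13, pos_y = 7, pos_z = 2, radius = 3, color = 'olive'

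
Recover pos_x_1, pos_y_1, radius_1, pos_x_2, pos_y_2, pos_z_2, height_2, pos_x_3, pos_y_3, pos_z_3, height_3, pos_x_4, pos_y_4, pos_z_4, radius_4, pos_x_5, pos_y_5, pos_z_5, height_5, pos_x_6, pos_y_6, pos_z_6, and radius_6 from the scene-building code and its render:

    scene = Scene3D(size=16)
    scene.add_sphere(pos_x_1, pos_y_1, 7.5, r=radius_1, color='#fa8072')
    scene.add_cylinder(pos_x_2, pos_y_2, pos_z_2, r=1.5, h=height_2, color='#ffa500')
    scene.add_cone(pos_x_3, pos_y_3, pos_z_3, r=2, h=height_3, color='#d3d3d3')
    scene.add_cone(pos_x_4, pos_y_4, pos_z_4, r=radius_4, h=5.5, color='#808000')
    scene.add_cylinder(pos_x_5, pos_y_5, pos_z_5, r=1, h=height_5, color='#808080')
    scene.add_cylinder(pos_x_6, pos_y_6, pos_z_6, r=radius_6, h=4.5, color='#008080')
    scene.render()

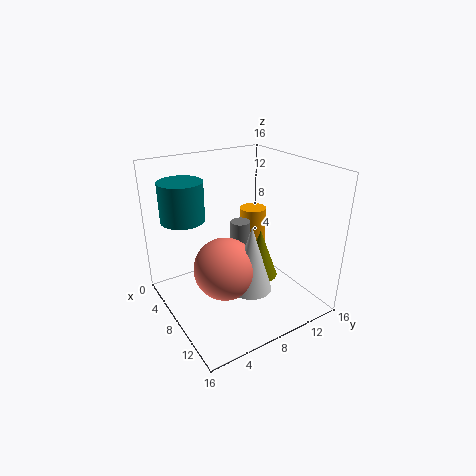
pos_x_1 = 12, pos_y_1 = 4, radius_1 = 3, pos_x_2 = 6.5, pos_y_2 = 11, pos_z_2 = 4, height_2 = 6.5, pos_x_3 = 13.5, pos_y_3 = 6, pos_z_3 = 5.5, height_3 = 6.5, pos_x_4 = 9.5, pos_y_4 = 10, pos_z_4 = 3.5, radius_4 = 2, pos_x_5 = 10, pos_y_5 = 7, pos_z_5 = 6.5, height_5 = 4.5, pos_x_6 = 3.5, pos_y_6 = 3.5, pos_z_6 = 9.5, radius_6 = 2.5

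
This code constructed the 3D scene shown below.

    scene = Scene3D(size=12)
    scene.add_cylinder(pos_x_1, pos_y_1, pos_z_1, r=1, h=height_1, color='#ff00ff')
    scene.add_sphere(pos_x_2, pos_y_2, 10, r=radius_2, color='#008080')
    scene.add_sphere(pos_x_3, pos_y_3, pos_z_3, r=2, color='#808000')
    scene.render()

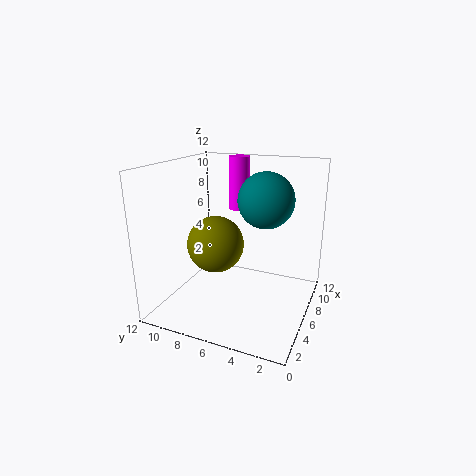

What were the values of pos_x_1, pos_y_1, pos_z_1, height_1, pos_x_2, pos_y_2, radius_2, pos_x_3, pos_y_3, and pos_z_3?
pos_x_1 = 11, pos_y_1 = 8, pos_z_1 = 7, height_1 = 5, pos_x_2 = 4, pos_y_2 = 3, radius_2 = 2, pos_x_3 = 2, pos_y_3 = 6, pos_z_3 = 7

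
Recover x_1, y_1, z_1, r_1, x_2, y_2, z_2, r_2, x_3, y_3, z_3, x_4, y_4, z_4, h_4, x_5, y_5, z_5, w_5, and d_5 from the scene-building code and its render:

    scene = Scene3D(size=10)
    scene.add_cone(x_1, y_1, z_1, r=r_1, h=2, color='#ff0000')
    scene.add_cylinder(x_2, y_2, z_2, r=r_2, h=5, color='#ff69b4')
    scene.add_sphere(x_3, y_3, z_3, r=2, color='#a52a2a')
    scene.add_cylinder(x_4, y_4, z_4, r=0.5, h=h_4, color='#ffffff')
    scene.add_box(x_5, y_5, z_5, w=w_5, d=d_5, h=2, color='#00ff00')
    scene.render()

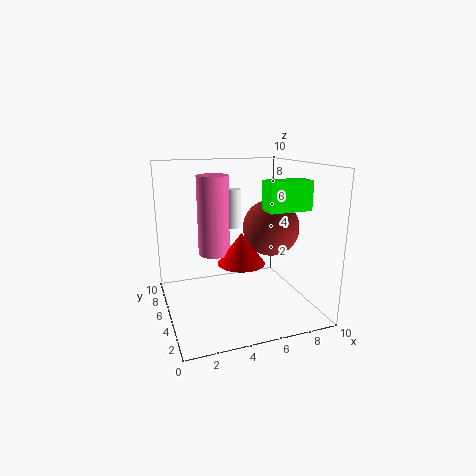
x_1 = 4.5, y_1 = 3, z_1 = 4, r_1 = 1.5, x_2 = 3, y_2 = 4, z_2 = 4.5, r_2 = 1, x_3 = 7.5, y_3 = 5, z_3 = 5.5, x_4 = 4.5, y_4 = 4.5, z_4 = 6, h_4 = 2.5, x_5 = 6.5, y_5 = 3, z_5 = 7, w_5 = 3, d_5 = 1.5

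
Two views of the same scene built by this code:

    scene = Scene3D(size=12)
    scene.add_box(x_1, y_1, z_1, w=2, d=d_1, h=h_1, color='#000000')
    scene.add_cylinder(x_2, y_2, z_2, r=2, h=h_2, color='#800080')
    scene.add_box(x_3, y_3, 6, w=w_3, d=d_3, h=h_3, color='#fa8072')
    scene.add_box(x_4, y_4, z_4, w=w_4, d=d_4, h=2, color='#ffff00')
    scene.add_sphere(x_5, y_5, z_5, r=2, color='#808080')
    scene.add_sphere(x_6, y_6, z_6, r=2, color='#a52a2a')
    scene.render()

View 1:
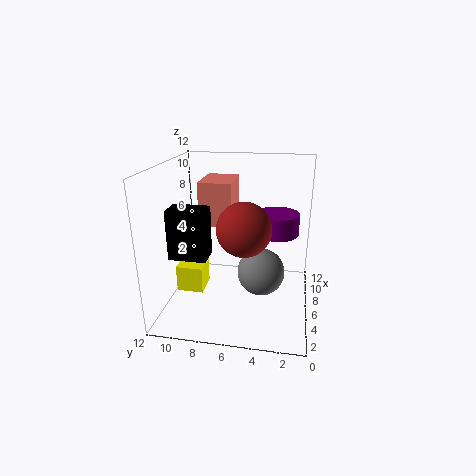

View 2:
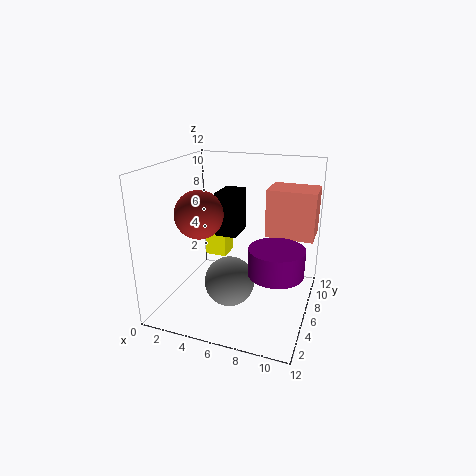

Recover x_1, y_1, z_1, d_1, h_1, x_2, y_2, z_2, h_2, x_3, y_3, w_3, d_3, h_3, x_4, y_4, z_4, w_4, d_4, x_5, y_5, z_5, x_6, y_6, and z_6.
x_1 = 3
y_1 = 8
z_1 = 5
d_1 = 3
h_1 = 4
x_2 = 10
y_2 = 3
z_2 = 5
h_2 = 2
x_3 = 8
y_3 = 7
w_3 = 4
d_3 = 3
h_3 = 4
x_4 = 2
y_4 = 8
z_4 = 3
w_4 = 2
d_4 = 2
x_5 = 6
y_5 = 4
z_5 = 3
x_6 = 3
y_6 = 5
z_6 = 8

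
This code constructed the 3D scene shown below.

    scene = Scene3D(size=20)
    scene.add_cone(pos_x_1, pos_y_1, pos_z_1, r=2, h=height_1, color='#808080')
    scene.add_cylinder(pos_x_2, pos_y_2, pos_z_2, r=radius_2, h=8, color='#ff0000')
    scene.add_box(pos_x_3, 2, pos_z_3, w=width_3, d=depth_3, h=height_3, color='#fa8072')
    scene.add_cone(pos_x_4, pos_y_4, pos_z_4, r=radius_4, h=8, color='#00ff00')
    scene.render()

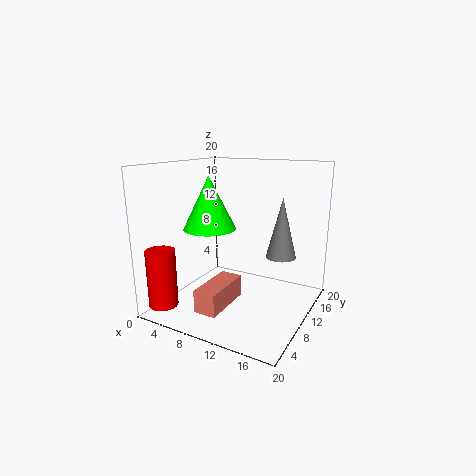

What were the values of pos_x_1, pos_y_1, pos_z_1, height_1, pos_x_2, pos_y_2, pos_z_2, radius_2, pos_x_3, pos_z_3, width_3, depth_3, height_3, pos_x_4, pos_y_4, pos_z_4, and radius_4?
pos_x_1 = 16
pos_y_1 = 11
pos_z_1 = 8
height_1 = 8
pos_x_2 = 2
pos_y_2 = 3
pos_z_2 = 1
radius_2 = 2
pos_x_3 = 8
pos_z_3 = 2
width_3 = 3
depth_3 = 7
height_3 = 3
pos_x_4 = 4
pos_y_4 = 12
pos_z_4 = 10
radius_4 = 4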